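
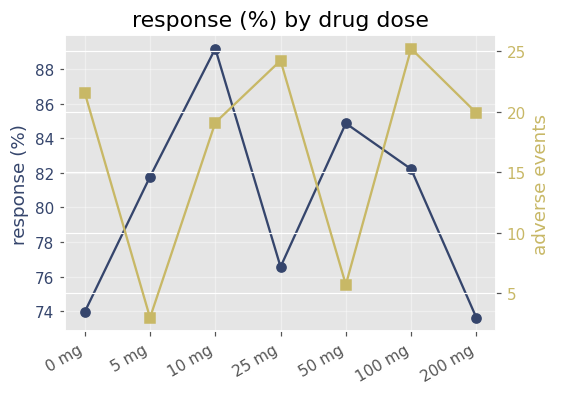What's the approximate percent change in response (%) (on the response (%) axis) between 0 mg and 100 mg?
0 mg ≈ 74, 100 mg ≈ 82; (82 − 74) / 74 ≈ +10.8%.

≈ +10.8%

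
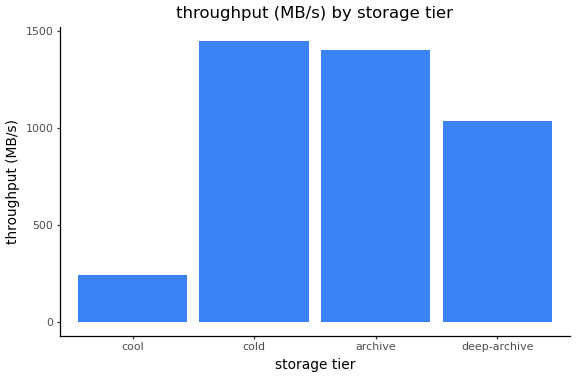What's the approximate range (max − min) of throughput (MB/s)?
≈ 1200

Max cold ≈ 1400, min cool ≈ 200; range ≈ 1200.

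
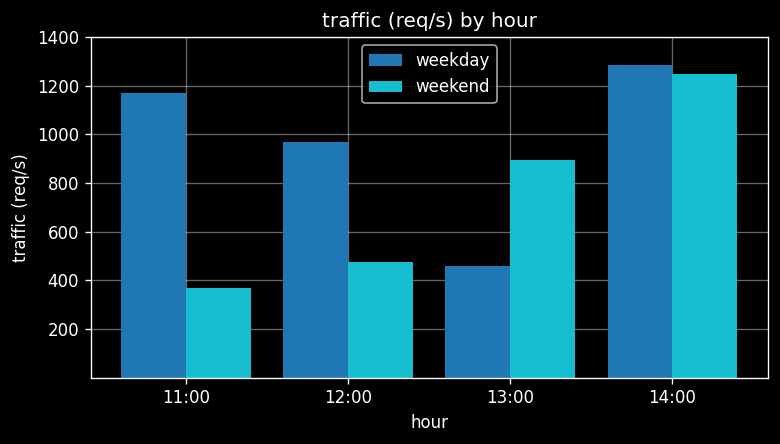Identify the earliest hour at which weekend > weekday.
12:00: weekend ≈ 400 vs weekday ≈ 1000 (not yet); 13:00: weekend ≈ 800 vs weekday ≈ 400 (first crossover).

13:00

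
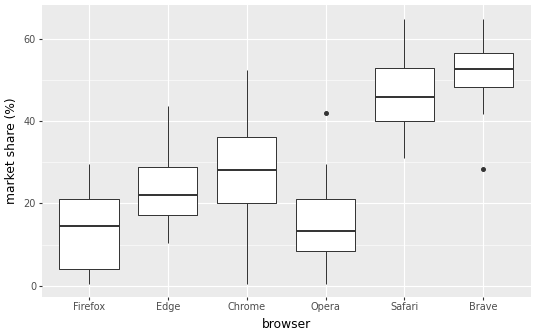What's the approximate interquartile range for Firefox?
≈ 15

Q3 ≈ 20, Q1 ≈ 5; IQR ≈ 15.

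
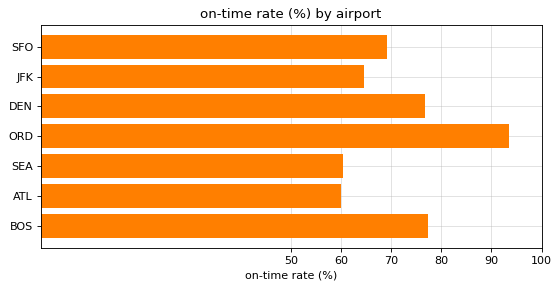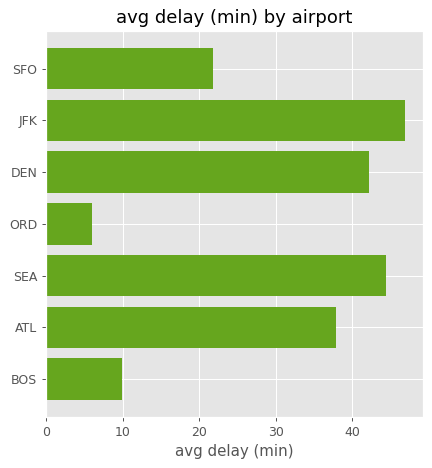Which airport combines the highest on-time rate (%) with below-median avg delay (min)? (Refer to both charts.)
ORD

Chart 2 median avg delay (min) ≈ 40; below-median airports: SFO, ORD, BOS. Among those, ORD has the highest on-time rate (%) (≈ 90).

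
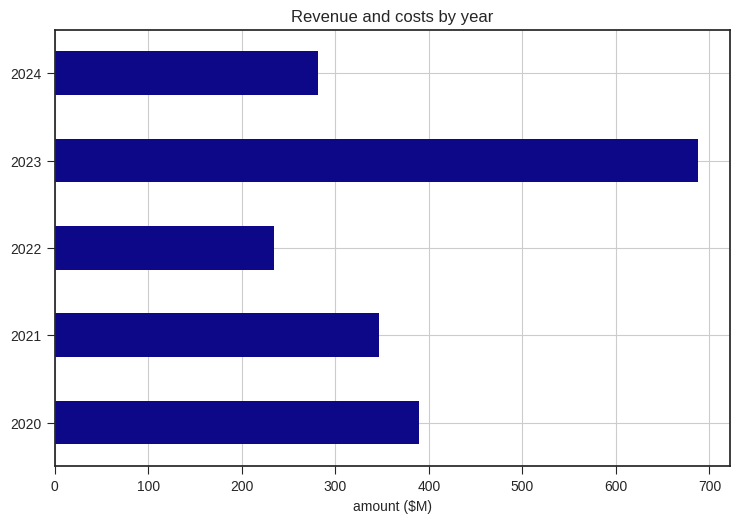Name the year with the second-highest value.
2020

Top 3: 2023 ≈ 700, 2020 ≈ 400, 2021 ≈ 300.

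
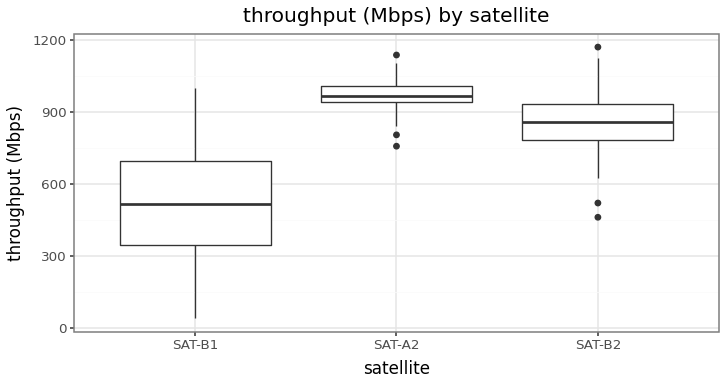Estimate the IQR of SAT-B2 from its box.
≈ 150

Q3 ≈ 950, Q1 ≈ 800; IQR ≈ 150.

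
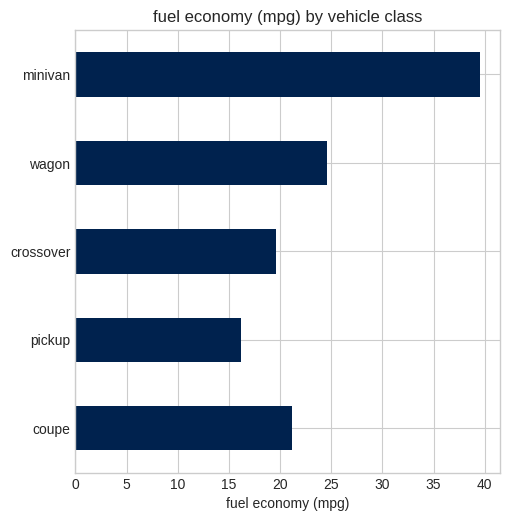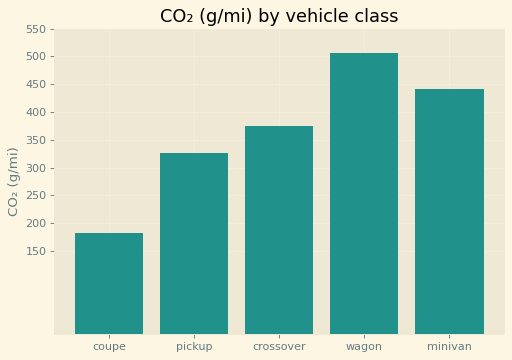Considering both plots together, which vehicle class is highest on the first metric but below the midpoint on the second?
Chart 2 median CO₂ (g/mi) ≈ 400; below-median vehicle classes: coupe, pickup. Among those, coupe has the highest fuel economy (mpg) (≈ 20).

coupe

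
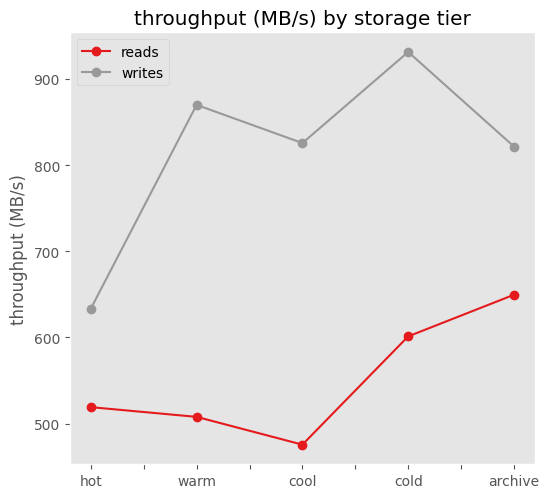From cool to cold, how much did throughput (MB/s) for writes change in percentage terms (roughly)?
≈ +11.8%

cool ≈ 850, cold ≈ 950; (950 − 850) / 850 ≈ +11.8%.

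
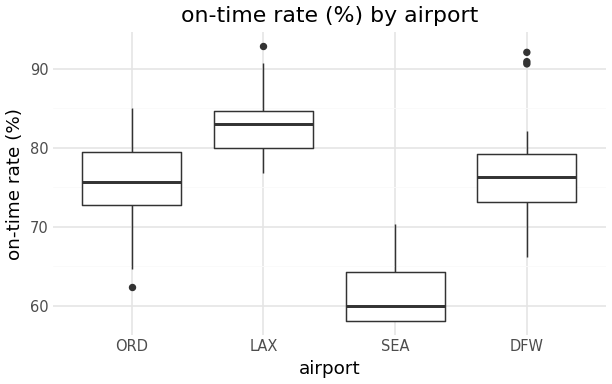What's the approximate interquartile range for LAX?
≈ 4

Q3 ≈ 84, Q1 ≈ 80; IQR ≈ 4.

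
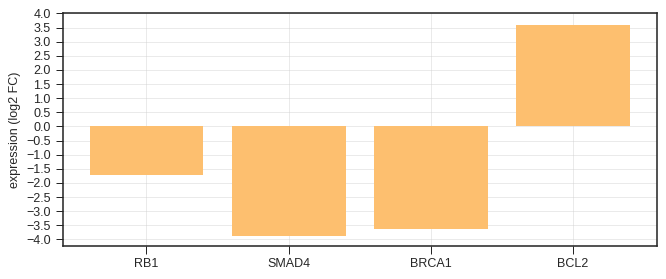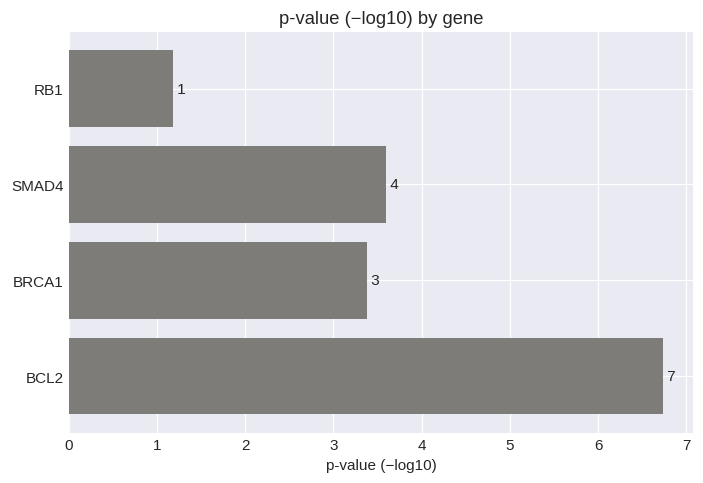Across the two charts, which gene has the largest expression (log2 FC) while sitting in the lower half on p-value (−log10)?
Chart 2 median p-value (−log10) ≈ 3; below-median genes: RB1, BRCA1. Among those, RB1 has the highest expression (log2 FC) (≈ -1.5).

RB1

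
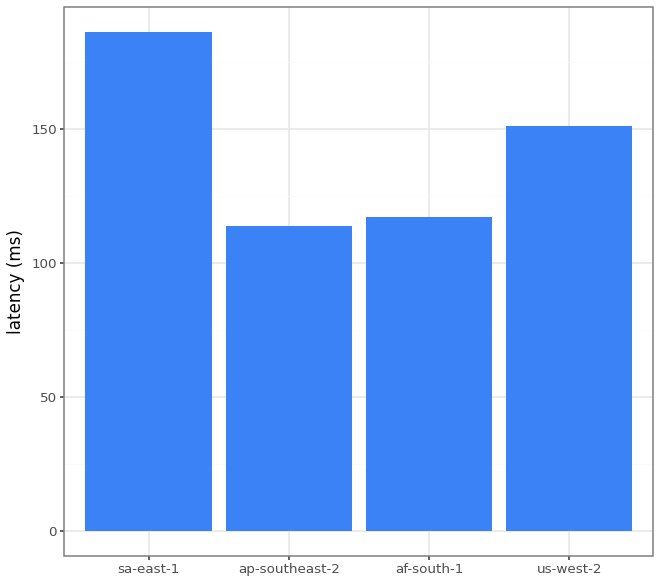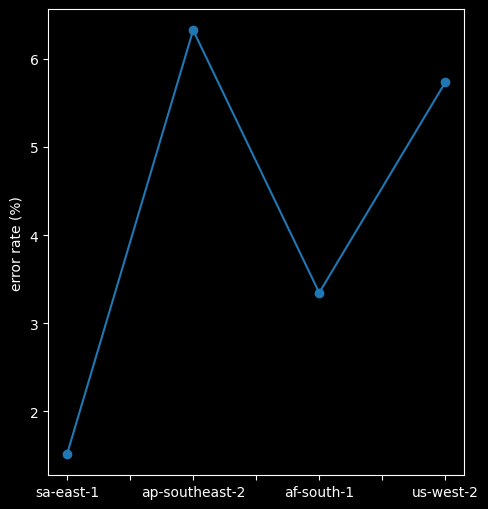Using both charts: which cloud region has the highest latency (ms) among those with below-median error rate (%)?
Chart 2 median error rate (%) ≈ 5; below-median cloud regions: sa-east-1, af-south-1. Among those, sa-east-1 has the highest latency (ms) (≈ 180).

sa-east-1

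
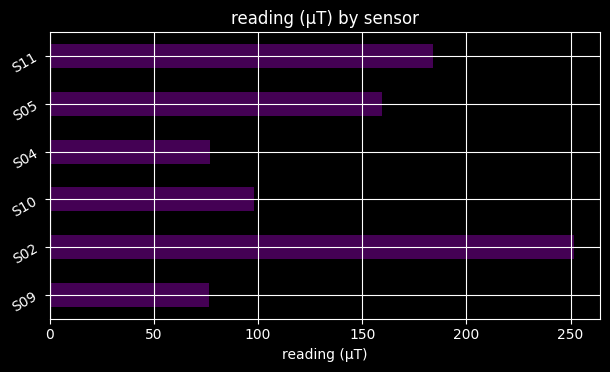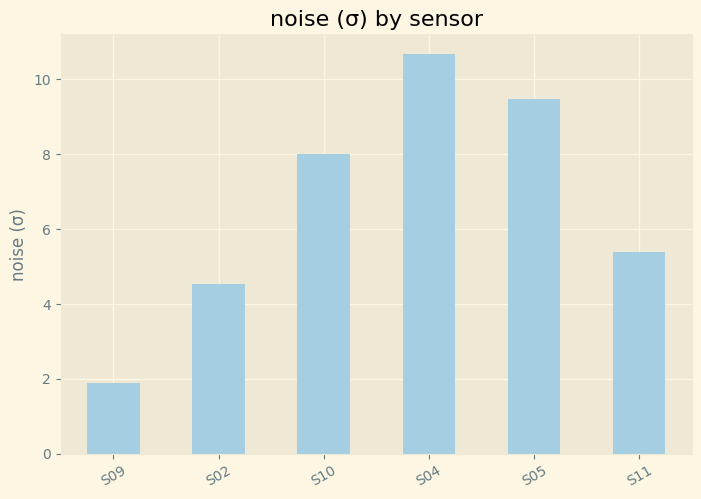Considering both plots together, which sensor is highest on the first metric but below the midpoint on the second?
S02

Chart 2 median noise (σ) ≈ 7; below-median sensors: S09, S02, S11. Among those, S02 has the highest reading (µT) (≈ 250).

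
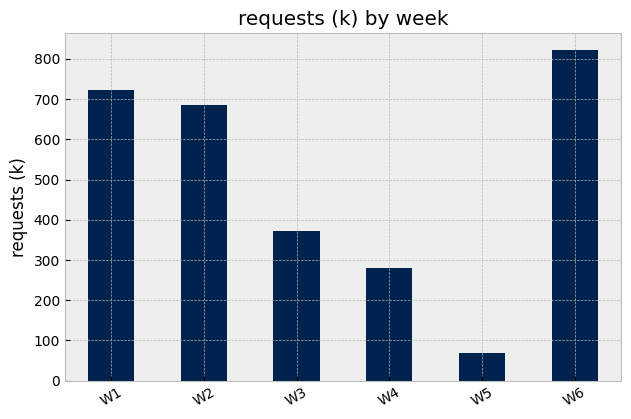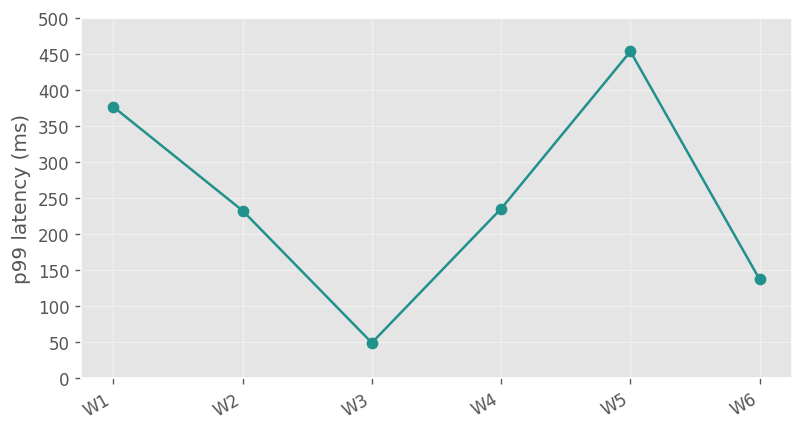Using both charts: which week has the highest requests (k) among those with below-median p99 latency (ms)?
W6

Chart 2 median p99 latency (ms) ≈ 250; below-median weeks: W2, W3, W6. Among those, W6 has the highest requests (k) (≈ 800).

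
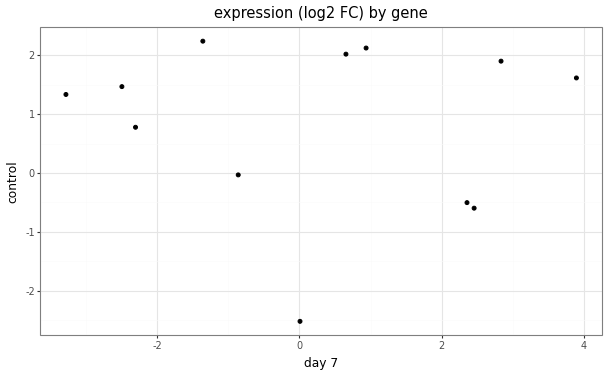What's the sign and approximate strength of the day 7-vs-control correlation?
no clear correlation

Points are roughly uncorrelated; weak (|r| ≈ 0.1).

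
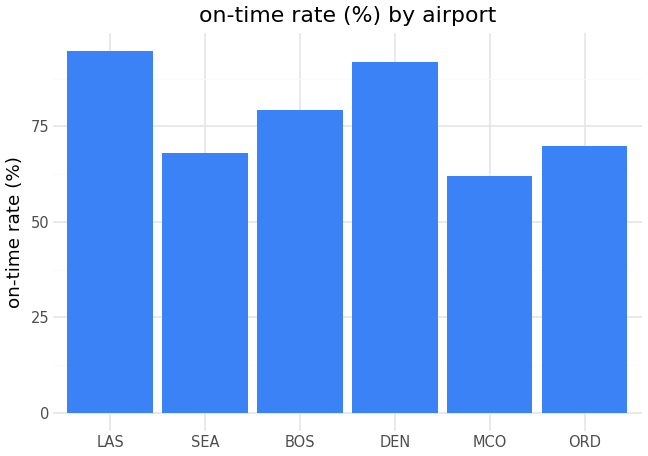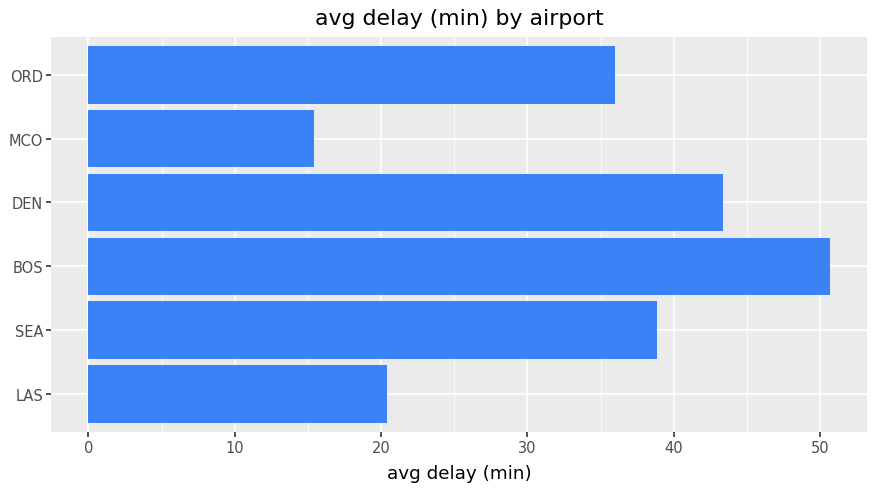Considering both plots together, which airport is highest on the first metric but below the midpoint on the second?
LAS

Chart 2 median avg delay (min) ≈ 35; below-median airports: LAS, MCO, ORD. Among those, LAS has the highest on-time rate (%) (≈ 90).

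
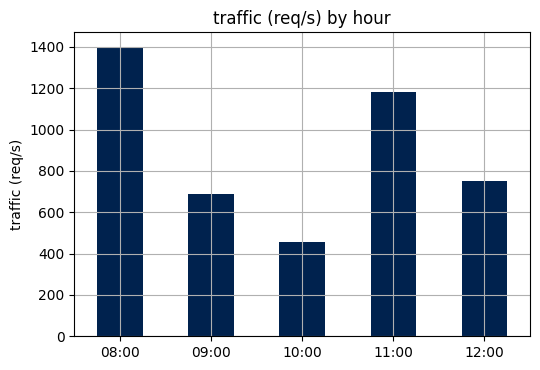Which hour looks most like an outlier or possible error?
08:00

08:00 ≈ 1400; the rest sit between ≈ 400 and ≈ 1200.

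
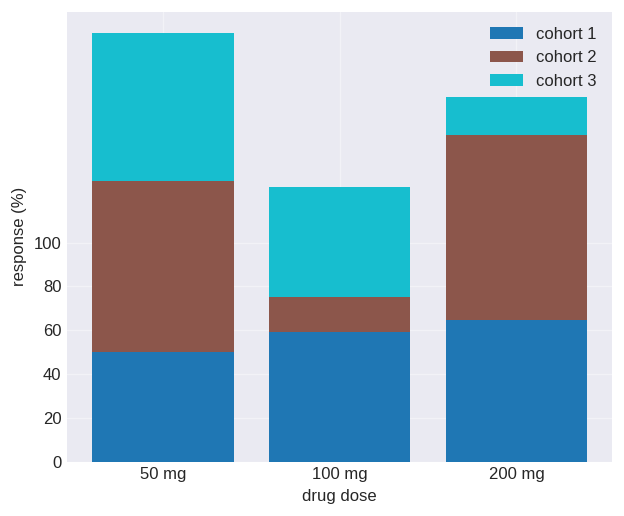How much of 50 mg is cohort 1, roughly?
cohort 1 top ≈ 40, bottom ≈ 0; segment ≈ 40.

≈ 40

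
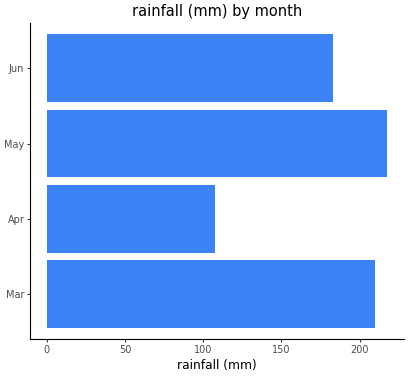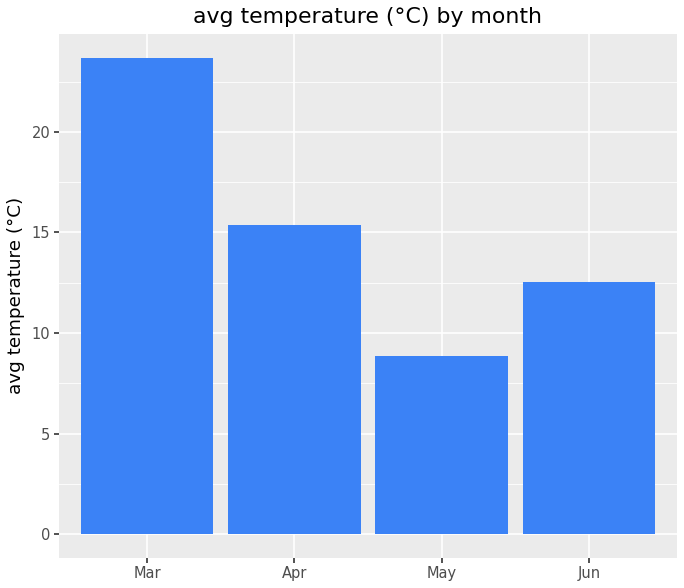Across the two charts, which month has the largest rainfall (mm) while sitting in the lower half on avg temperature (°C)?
May

Chart 2 median avg temperature (°C) ≈ 15; below-median months: May, Jun. Among those, May has the highest rainfall (mm) (≈ 220).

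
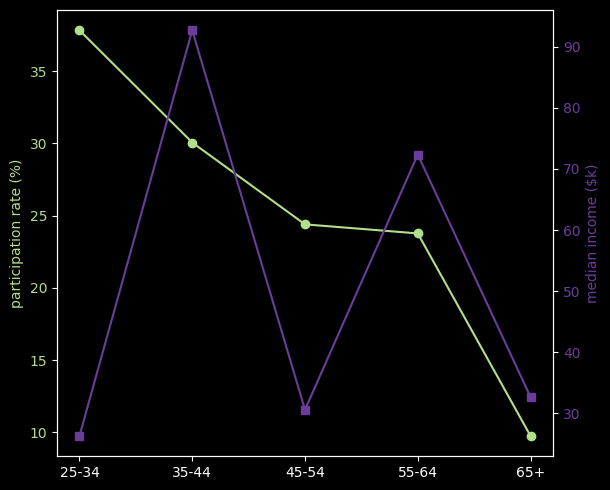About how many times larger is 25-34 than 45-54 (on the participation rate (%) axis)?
25-34 ≈ 40, 45-54 ≈ 25; 40/25 ≈ 1.6.

≈ 1.6×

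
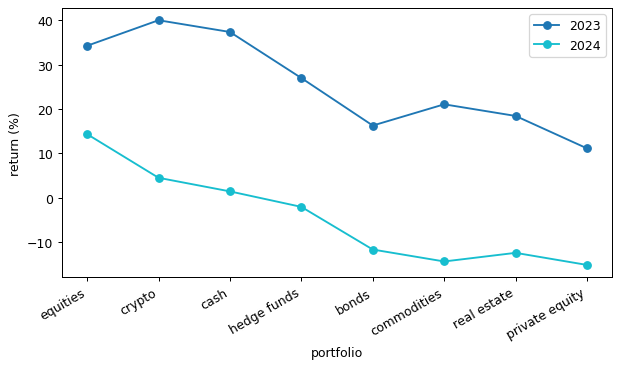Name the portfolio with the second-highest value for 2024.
crypto

Top 3 for 2024: equities ≈ 15, crypto ≈ 5, cash ≈ 0.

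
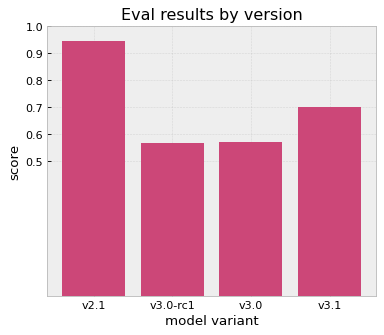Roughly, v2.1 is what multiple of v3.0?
≈ 1.5×

v2.1 ≈ 0.9, v3.0 ≈ 0.6; 0.9/0.6 ≈ 1.5.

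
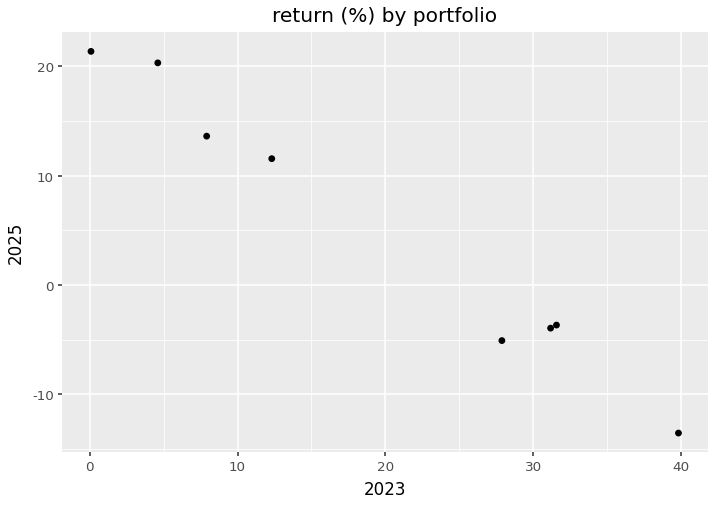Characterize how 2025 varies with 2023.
negative, strong

Points are negatively correlated; strong (|r| ≈ 1.0).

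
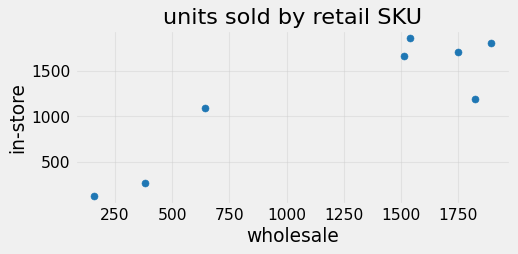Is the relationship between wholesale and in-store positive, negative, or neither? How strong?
Points are positively correlated; strong (|r| ≈ 0.9).

positive, strong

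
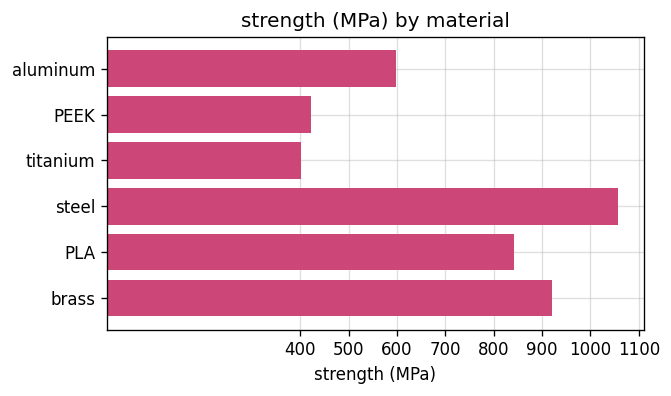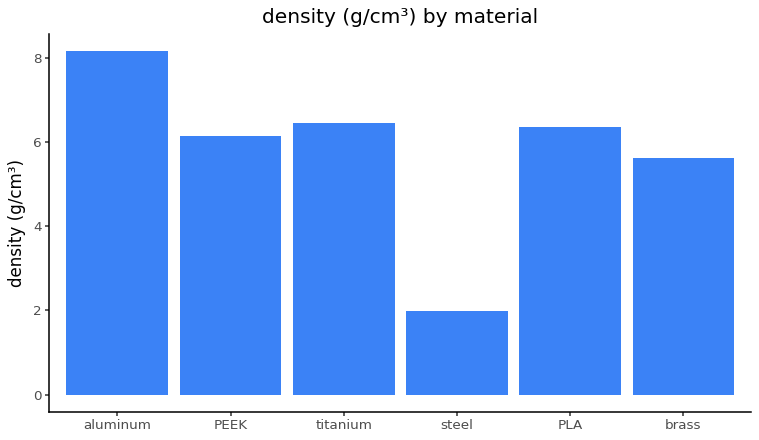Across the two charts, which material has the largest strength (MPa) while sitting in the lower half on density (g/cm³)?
steel

Chart 2 median density (g/cm³) ≈ 6; below-median materials: PEEK, steel, brass. Among those, steel has the highest strength (MPa) (≈ 1100).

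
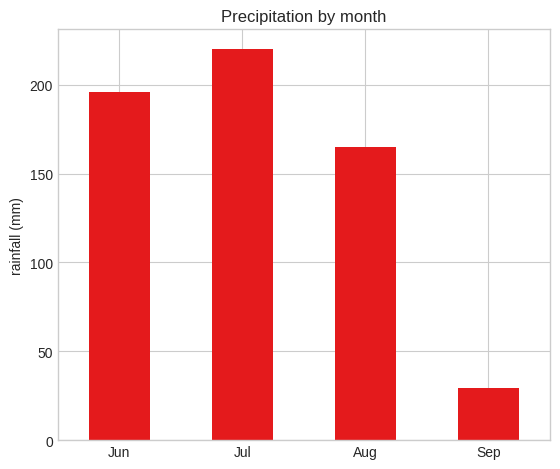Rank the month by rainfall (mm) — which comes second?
Top 3: Jul ≈ 220, Jun ≈ 200, Aug ≈ 160.

Jun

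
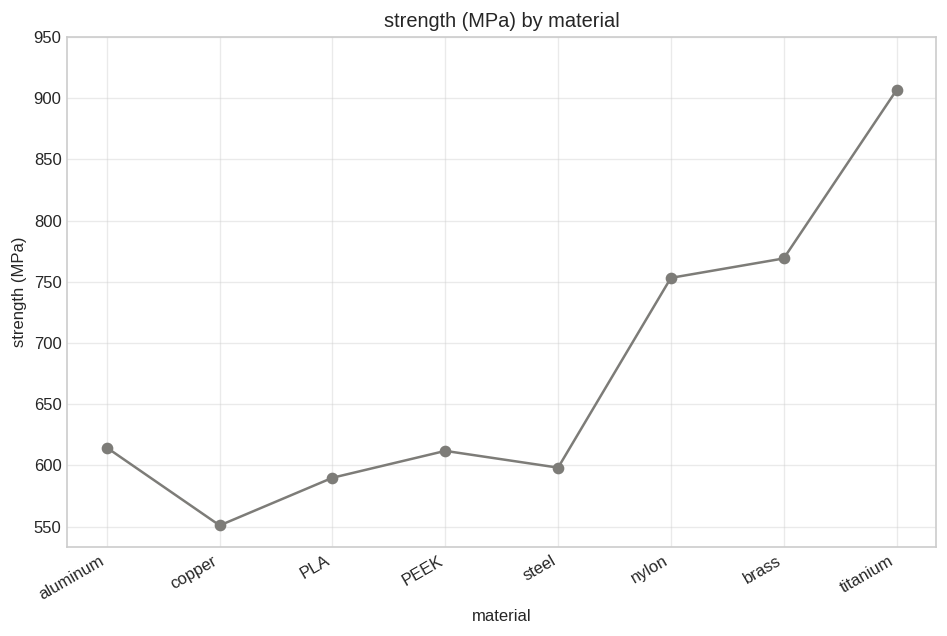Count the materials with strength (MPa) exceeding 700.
3

Above 700: nylon, brass, titanium.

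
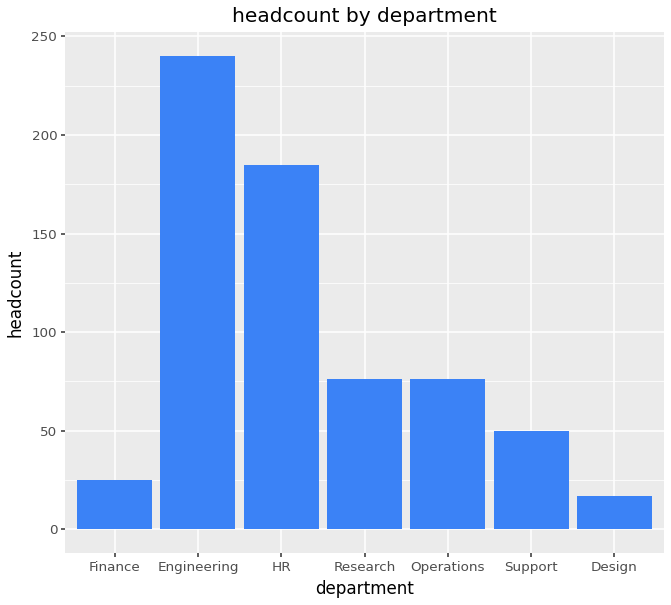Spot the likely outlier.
Engineering

Engineering ≈ 240; the rest sit between ≈ 20 and ≈ 180.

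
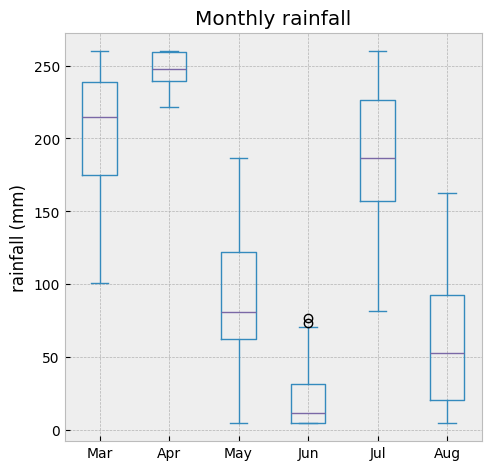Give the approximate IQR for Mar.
Q3 ≈ 240, Q1 ≈ 180; IQR ≈ 60.

≈ 60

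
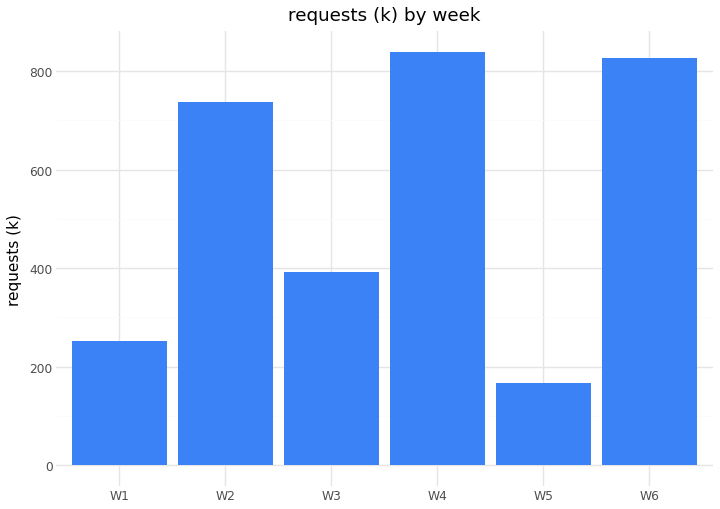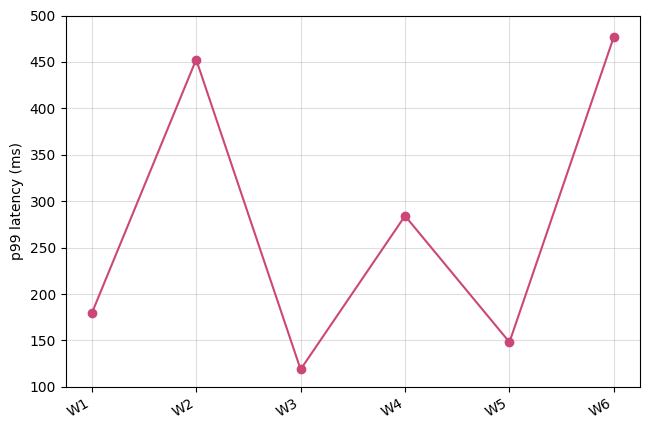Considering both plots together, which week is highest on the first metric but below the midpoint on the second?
W3

Chart 2 median p99 latency (ms) ≈ 250; below-median weeks: W1, W3, W5. Among those, W3 has the highest requests (k) (≈ 400).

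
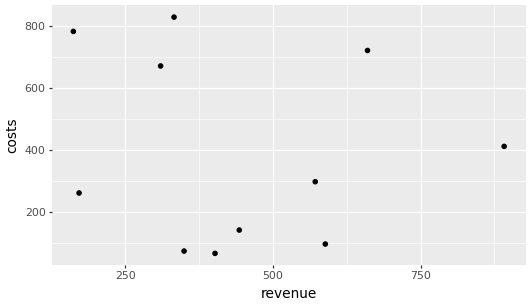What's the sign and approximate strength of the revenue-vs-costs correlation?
Points are roughly uncorrelated; weak (|r| ≈ 0.1).

no clear correlation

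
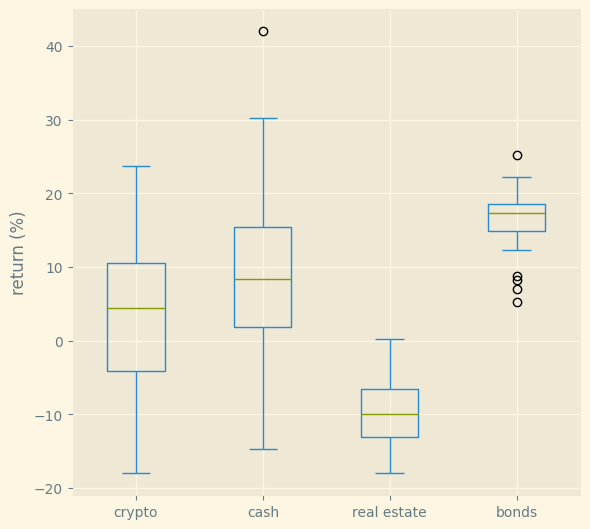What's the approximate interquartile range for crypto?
≈ 15

Q3 ≈ 10, Q1 ≈ -5; IQR ≈ 15.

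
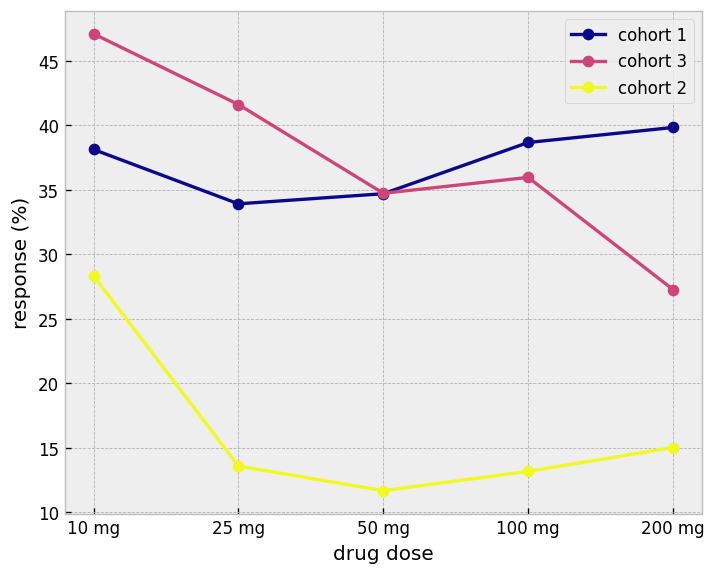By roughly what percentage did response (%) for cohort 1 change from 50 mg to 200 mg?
≈ +14.3%

50 mg ≈ 35, 200 mg ≈ 40; (40 − 35) / 35 ≈ +14.3%.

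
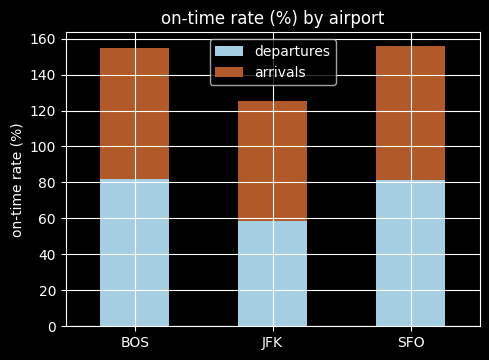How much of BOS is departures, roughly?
≈ 80

departures top ≈ 80, bottom ≈ 0; segment ≈ 80.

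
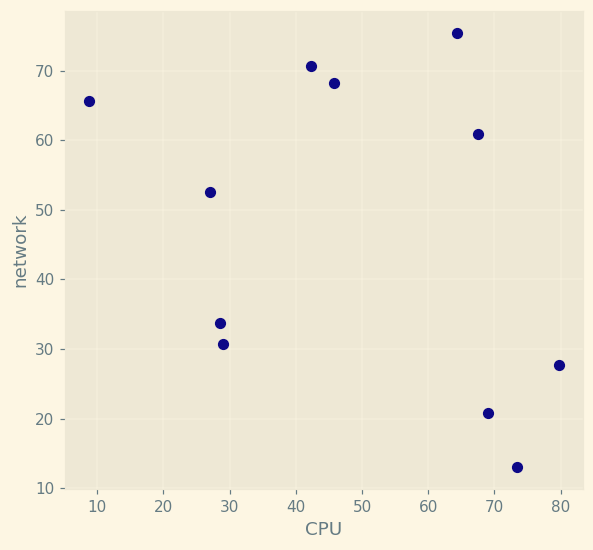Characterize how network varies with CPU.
negative, weak

Points are negatively correlated; weak (|r| ≈ 0.3).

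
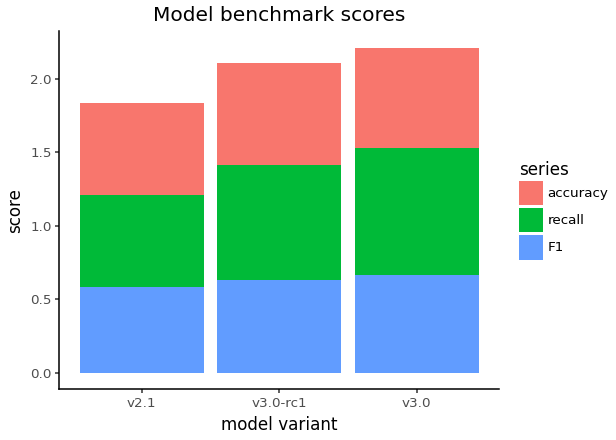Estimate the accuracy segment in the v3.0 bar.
≈ 0.6

accuracy top ≈ 2.2, bottom ≈ 1.6; segment ≈ 0.6.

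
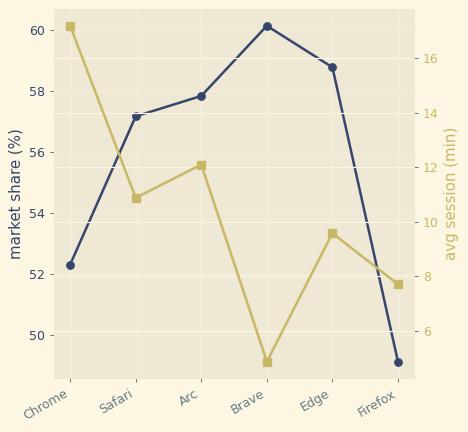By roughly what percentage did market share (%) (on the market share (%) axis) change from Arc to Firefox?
Arc ≈ 58, Firefox ≈ 49; (49 − 58) / 58 ≈ -15.5%.

≈ -15.5%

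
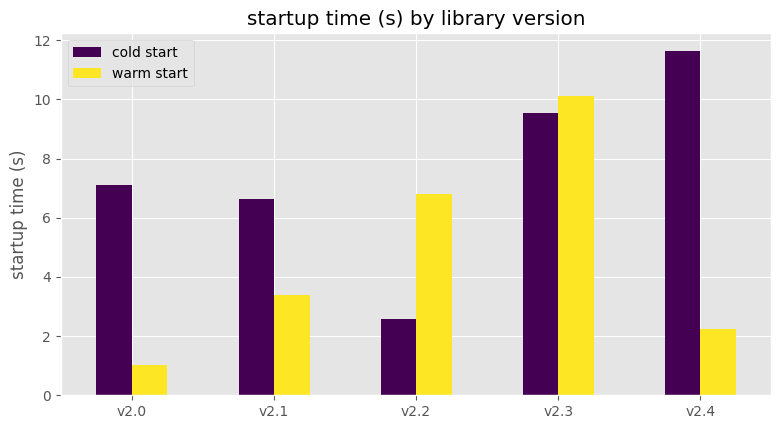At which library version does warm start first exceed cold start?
v2.1: warm start ≈ 3 vs cold start ≈ 7 (not yet); v2.2: warm start ≈ 7 vs cold start ≈ 3 (first crossover).

v2.2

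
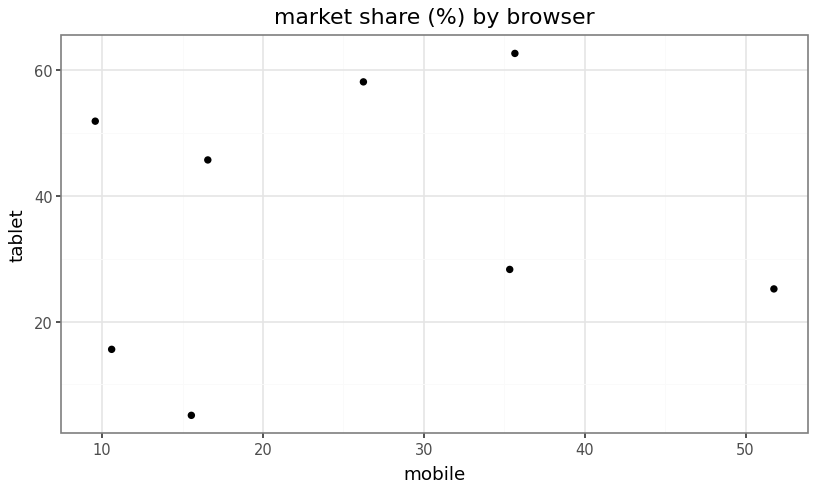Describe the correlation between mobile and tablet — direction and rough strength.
Points are roughly uncorrelated; weak (|r| ≈ 0.1).

no clear correlation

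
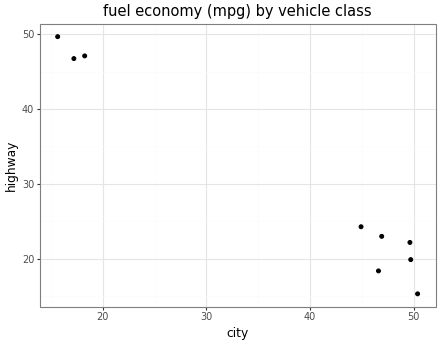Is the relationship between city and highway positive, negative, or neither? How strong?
Points are negatively correlated; strong (|r| ≈ 1.0).

negative, strong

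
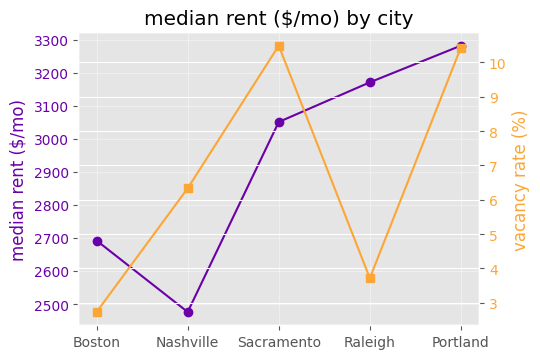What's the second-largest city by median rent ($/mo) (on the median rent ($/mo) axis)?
Top 3 (on the median rent ($/mo) axis): Portland ≈ 3300, Raleigh ≈ 3200, Sacramento ≈ 3100.

Raleigh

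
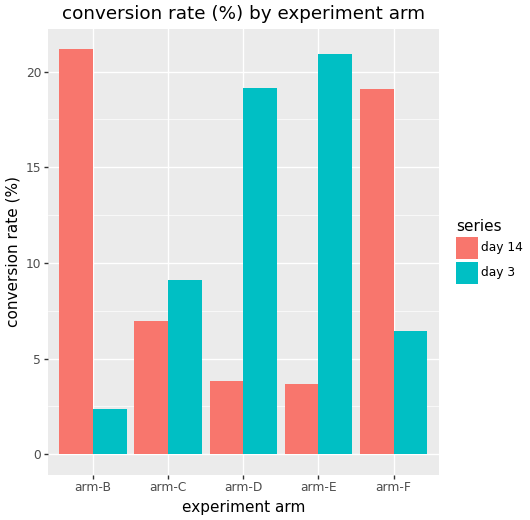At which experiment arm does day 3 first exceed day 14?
arm-C

arm-B: day 3 ≈ 2 vs day 14 ≈ 22 (not yet); arm-C: day 3 ≈ 10 vs day 14 ≈ 6 (first crossover).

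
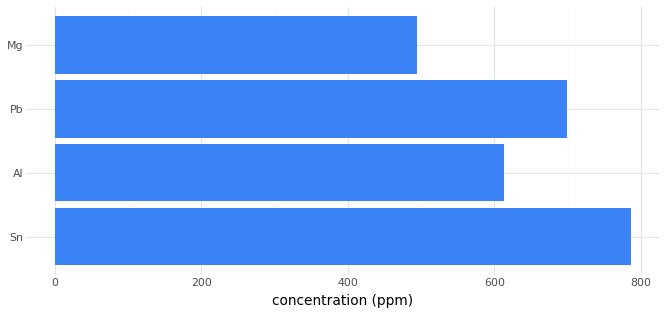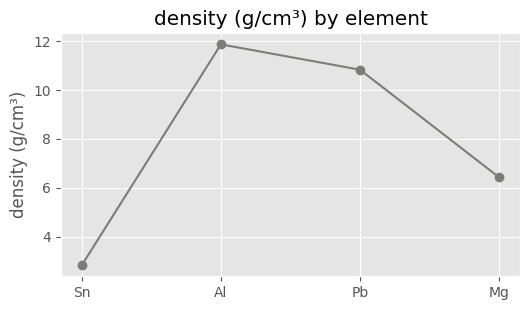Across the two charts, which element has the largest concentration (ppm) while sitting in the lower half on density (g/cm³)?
Chart 2 median density (g/cm³) ≈ 8; below-median elements: Sn, Mg. Among those, Sn has the highest concentration (ppm) (≈ 800).

Sn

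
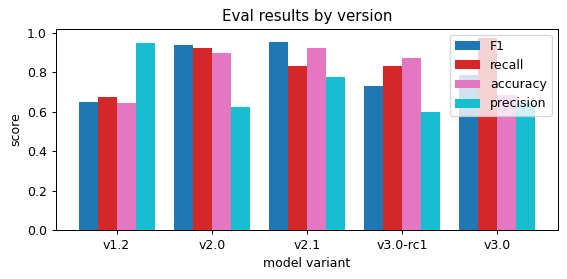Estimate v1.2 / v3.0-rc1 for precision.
v1.2 ≈ 0.9, v3.0-rc1 ≈ 0.6; 0.9/0.6 ≈ 1.5.

≈ 1.5×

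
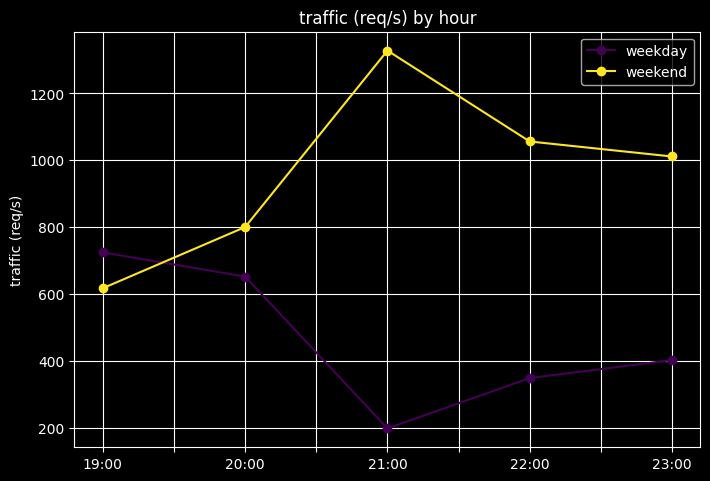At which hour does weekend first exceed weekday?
20:00

19:00: weekend ≈ 600 vs weekday ≈ 700 (not yet); 20:00: weekend ≈ 800 vs weekday ≈ 700 (first crossover).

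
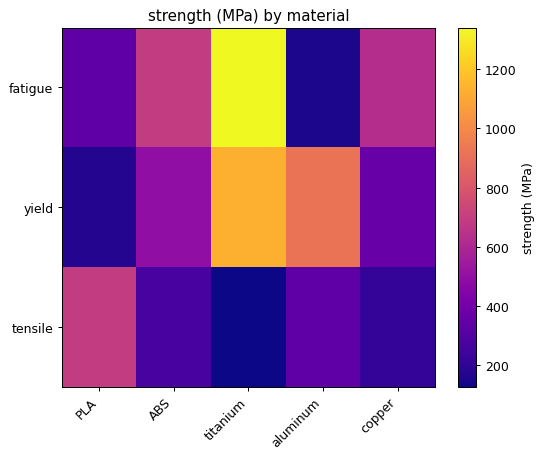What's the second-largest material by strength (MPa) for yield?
aluminum

Top 3 for yield: titanium ≈ 1200, aluminum ≈ 1000, ABS ≈ 400.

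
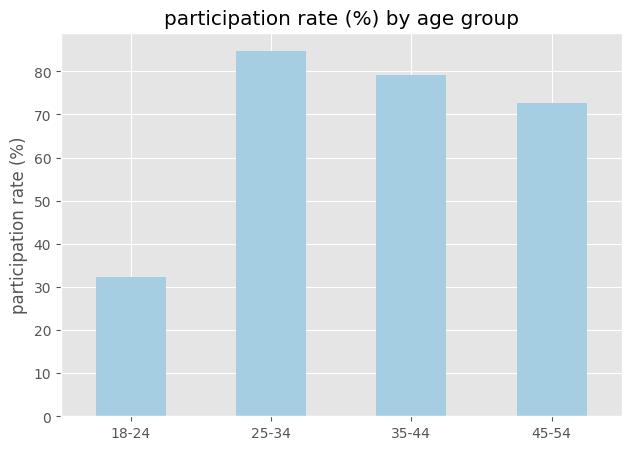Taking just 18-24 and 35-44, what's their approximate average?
(30 + 80) / 2 ≈ 55.

≈ 55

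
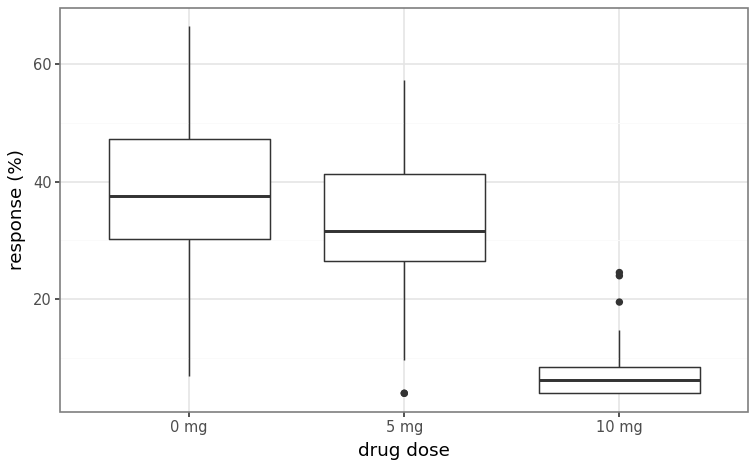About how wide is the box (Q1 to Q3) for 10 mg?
≈ 5

Q3 ≈ 10, Q1 ≈ 5; IQR ≈ 5.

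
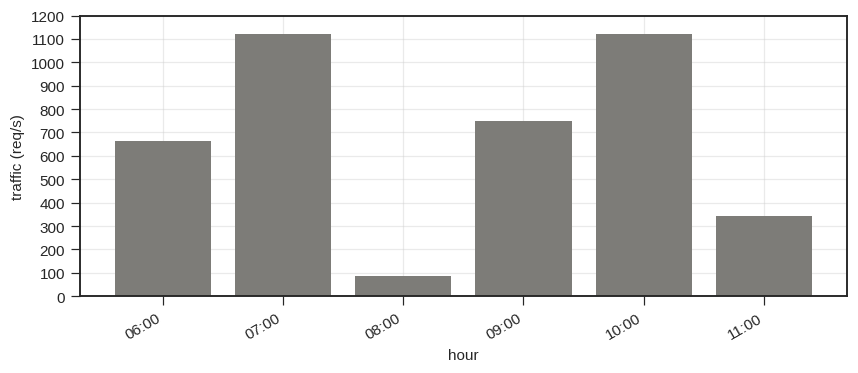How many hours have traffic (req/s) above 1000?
Above 1000: 07:00, 10:00.

2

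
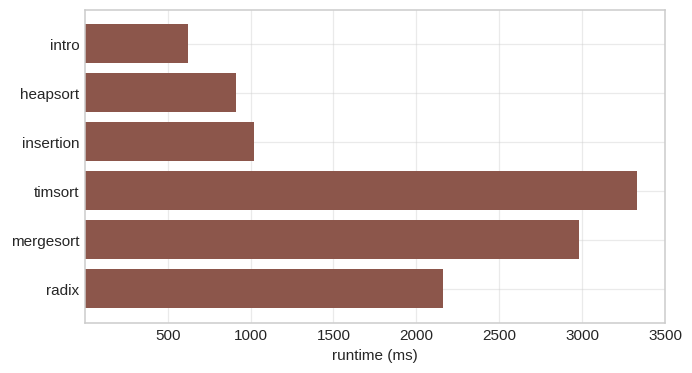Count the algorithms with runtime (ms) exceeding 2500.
2

Above 2500: timsort, mergesort.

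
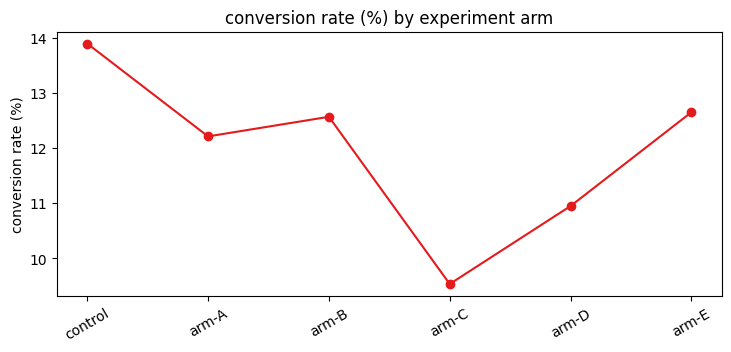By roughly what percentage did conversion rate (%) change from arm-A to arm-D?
arm-A ≈ 12.0, arm-D ≈ 11.0; (11.0 − 12.0) / 12.0 ≈ -8.3%.

≈ -8.3%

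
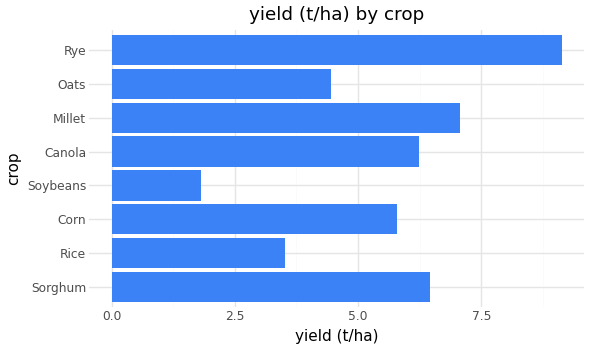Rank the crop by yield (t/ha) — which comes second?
Millet

Top 3: Rye ≈ 9, Millet ≈ 7, Sorghum ≈ 6.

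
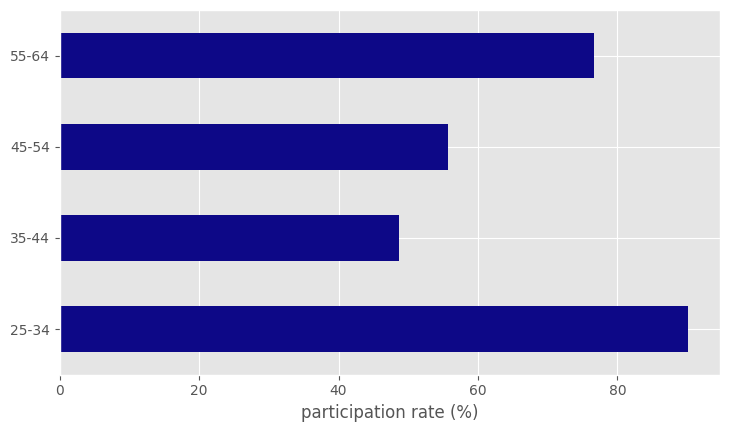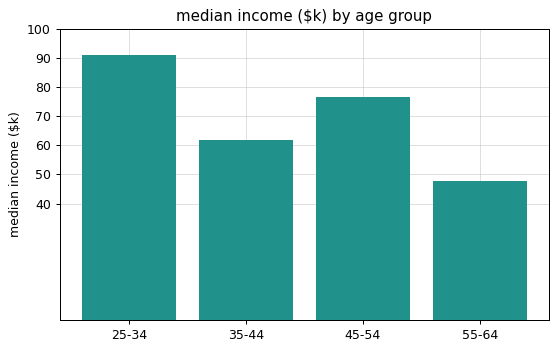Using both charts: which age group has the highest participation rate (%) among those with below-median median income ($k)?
Chart 2 median median income ($k) ≈ 70; below-median age groups: 35-44, 55-64. Among those, 55-64 has the highest participation rate (%) (≈ 80).

55-64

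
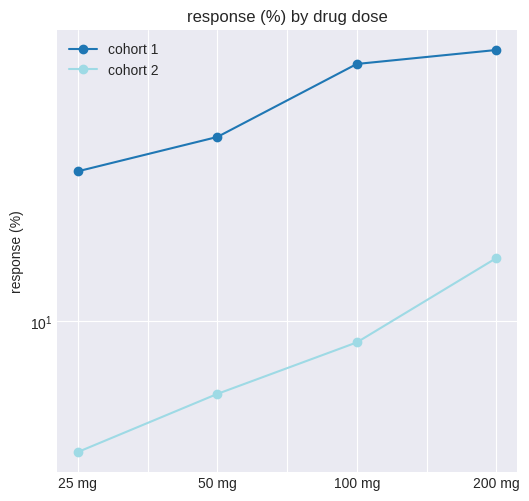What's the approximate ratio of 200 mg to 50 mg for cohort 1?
≈ 1.67×

200 mg ≈ 50, 50 mg ≈ 30; 50/30 ≈ 1.67.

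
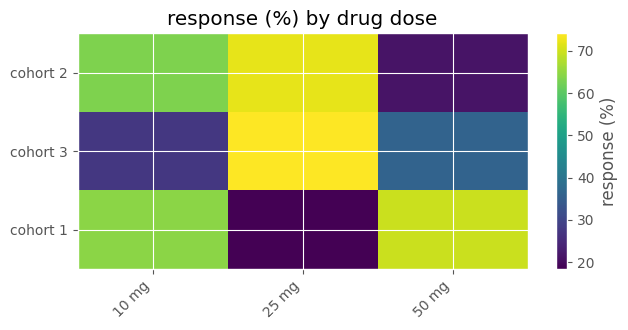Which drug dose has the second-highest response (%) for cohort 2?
10 mg

Top 3 for cohort 2: 25 mg ≈ 70, 10 mg ≈ 65, 50 mg ≈ 20.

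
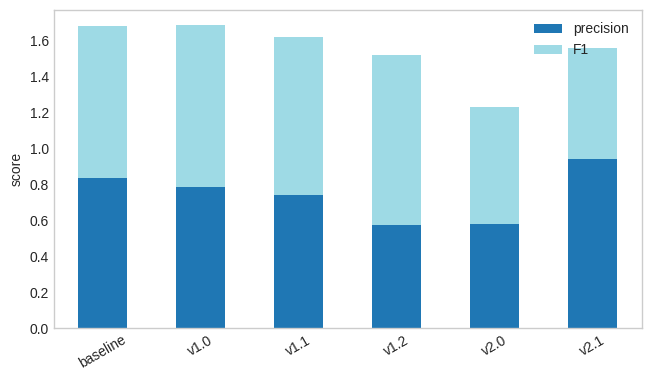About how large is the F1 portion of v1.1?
F1 top ≈ 1.6, bottom ≈ 0.8; segment ≈ 0.8.

≈ 0.8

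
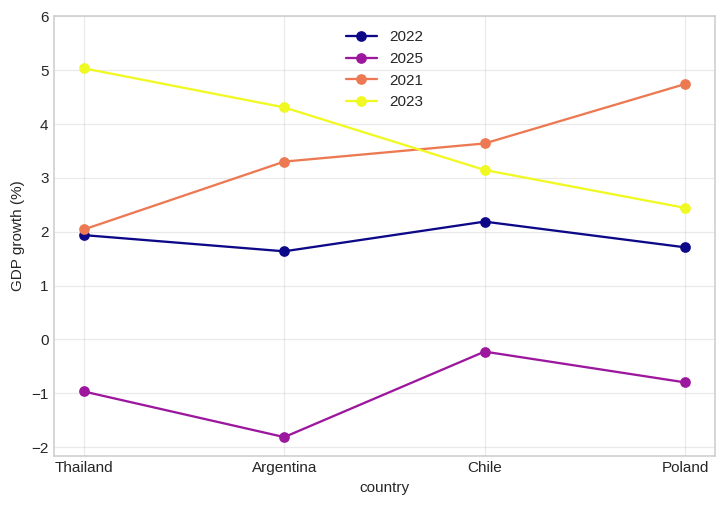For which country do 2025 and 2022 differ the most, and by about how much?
Argentina: 2025 ≈ -2, 2022 ≈ 2 → gap ≈ 4. Next-largest (Thailand) is only ≈ 3.

Argentina, ≈ 4 %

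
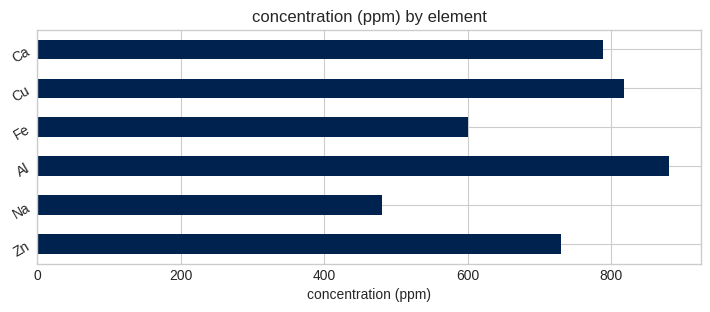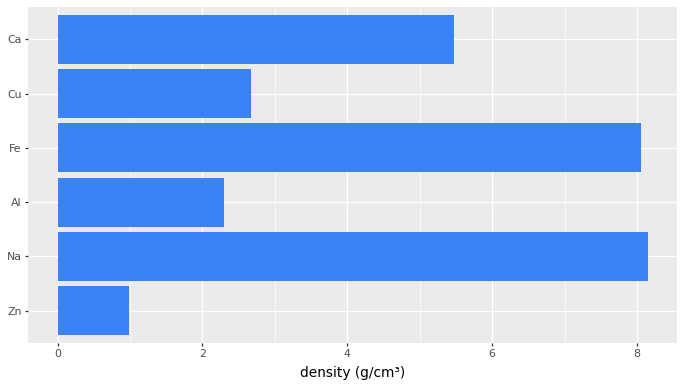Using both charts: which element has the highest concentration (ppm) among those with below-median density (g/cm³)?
Al

Chart 2 median density (g/cm³) ≈ 4; below-median elements: Zn, Al, Cu. Among those, Al has the highest concentration (ppm) (≈ 900).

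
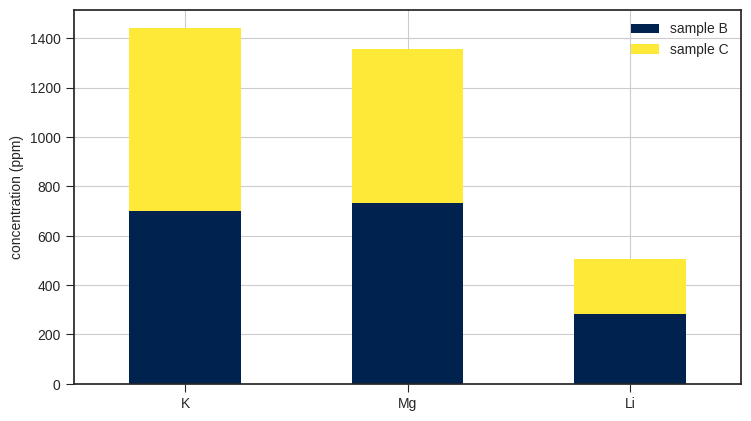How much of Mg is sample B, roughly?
≈ 800

sample B top ≈ 800, bottom ≈ 0; segment ≈ 800.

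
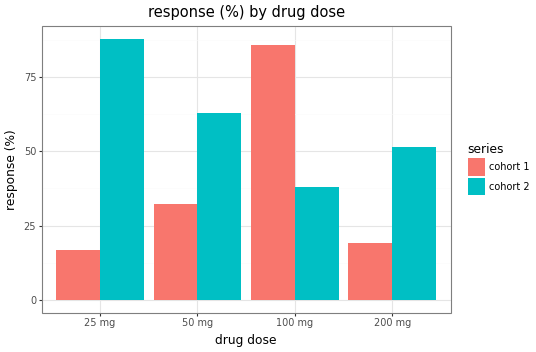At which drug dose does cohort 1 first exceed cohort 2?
100 mg

50 mg: cohort 1 ≈ 30 vs cohort 2 ≈ 60 (not yet); 100 mg: cohort 1 ≈ 90 vs cohort 2 ≈ 40 (first crossover).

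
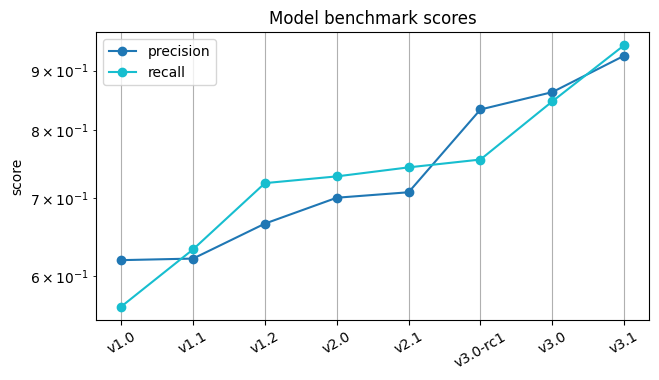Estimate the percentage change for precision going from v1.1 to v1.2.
≈ +8.3%

v1.1 ≈ 0.60, v1.2 ≈ 0.65; (0.65 − 0.60) / 0.60 ≈ +8.3%.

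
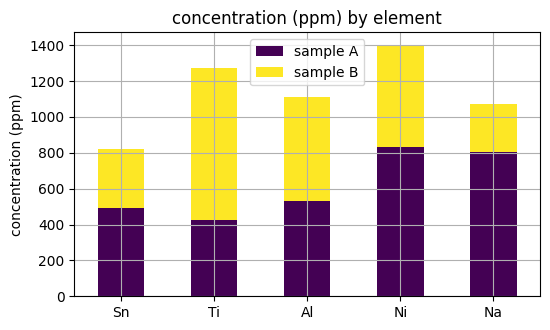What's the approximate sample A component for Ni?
sample A top ≈ 800, bottom ≈ 0; segment ≈ 800.

≈ 800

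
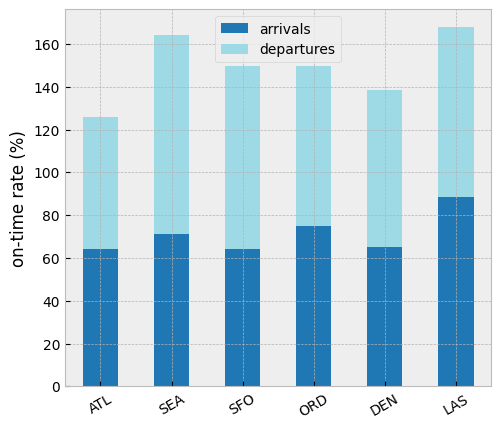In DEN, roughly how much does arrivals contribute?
arrivals top ≈ 60, bottom ≈ 0; segment ≈ 60.

≈ 60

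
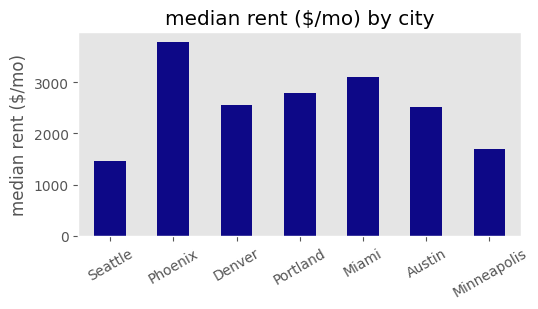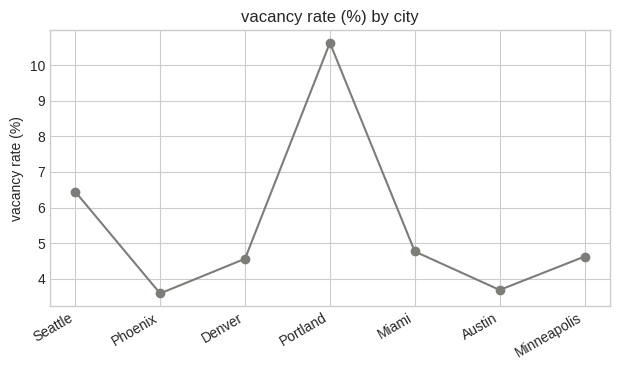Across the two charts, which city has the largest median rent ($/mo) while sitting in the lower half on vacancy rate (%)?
Phoenix

Chart 2 median vacancy rate (%) ≈ 5; below-median cities: Phoenix, Denver, Austin. Among those, Phoenix has the highest median rent ($/mo) (≈ 4000).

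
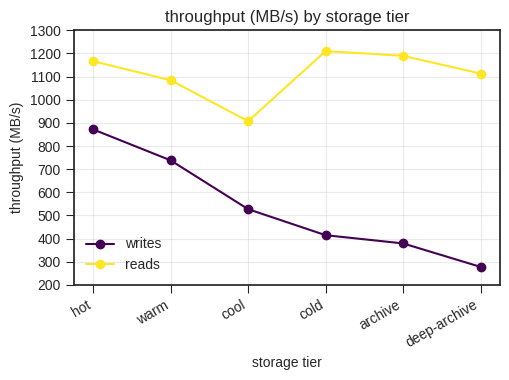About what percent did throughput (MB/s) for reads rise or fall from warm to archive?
≈ +9.1%

warm ≈ 1100, archive ≈ 1200; (1200 − 1100) / 1100 ≈ +9.1%.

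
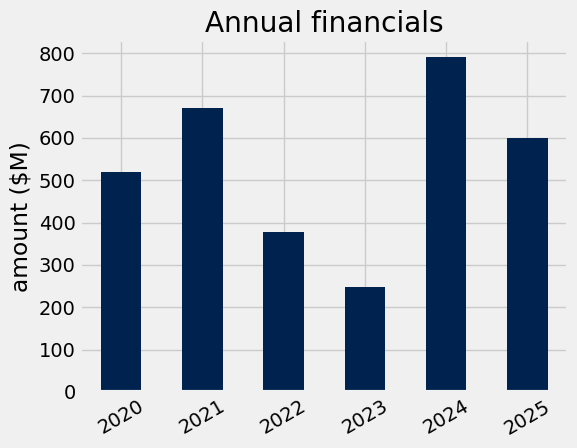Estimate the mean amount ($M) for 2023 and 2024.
(200 + 800) / 2 ≈ 500.

≈ 500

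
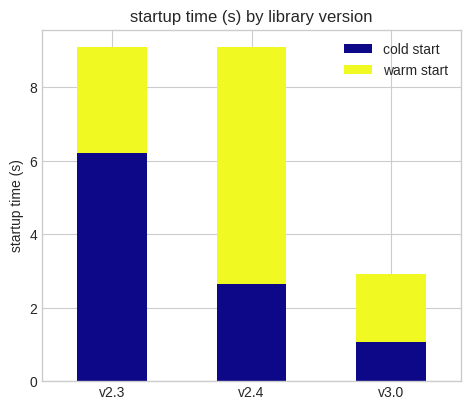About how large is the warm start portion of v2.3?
≈ 3

warm start top ≈ 9, bottom ≈ 6; segment ≈ 3.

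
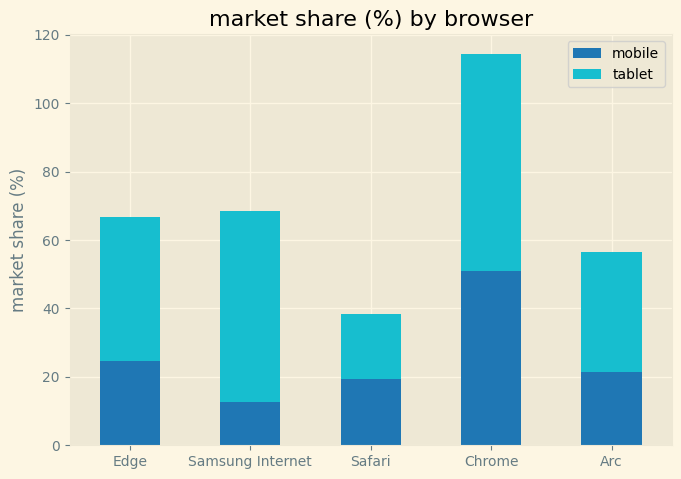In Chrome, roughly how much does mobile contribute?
≈ 50

mobile top ≈ 50, bottom ≈ 0; segment ≈ 50.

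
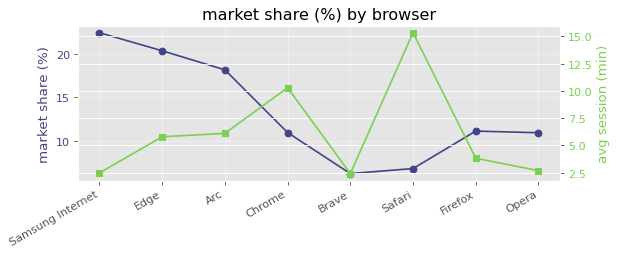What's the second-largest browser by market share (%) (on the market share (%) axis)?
Edge

Top 3 (on the market share (%) axis): Samsung Internet ≈ 22, Edge ≈ 20, Arc ≈ 18.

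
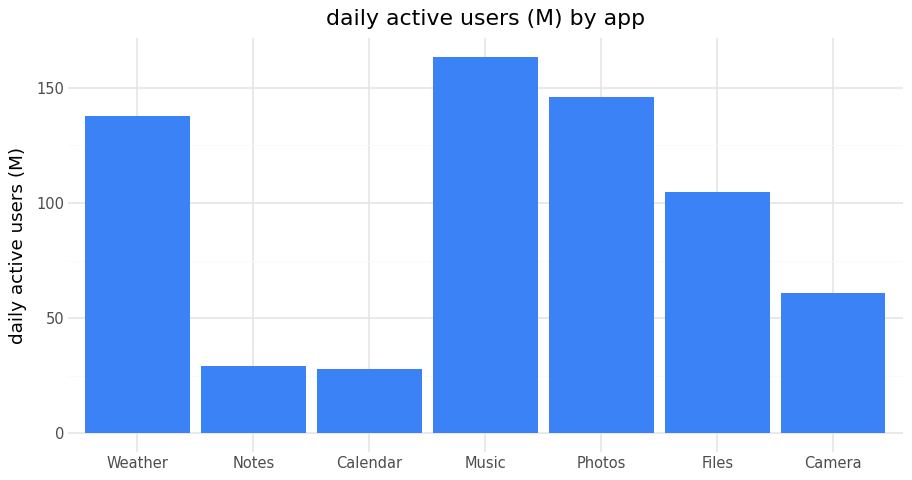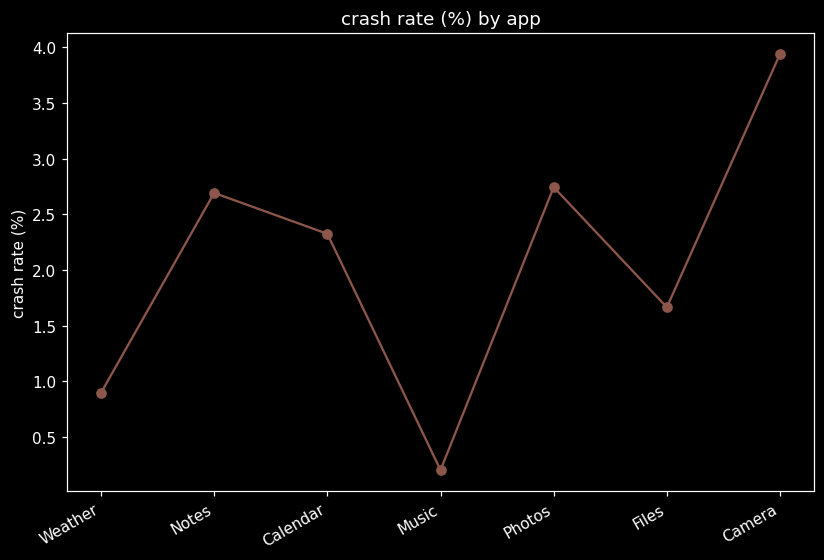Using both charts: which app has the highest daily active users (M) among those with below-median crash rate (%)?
Chart 2 median crash rate (%) ≈ 2.5; below-median apps: Weather, Music, Files. Among those, Music has the highest daily active users (M) (≈ 160).

Music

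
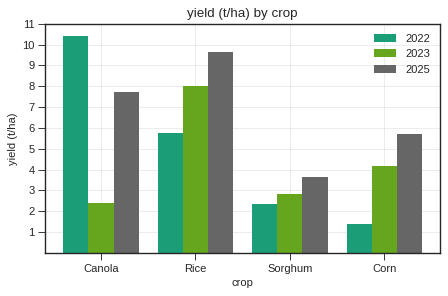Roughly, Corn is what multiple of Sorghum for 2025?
Corn ≈ 6, Sorghum ≈ 4; 6/4 ≈ 1.5.

≈ 1.5×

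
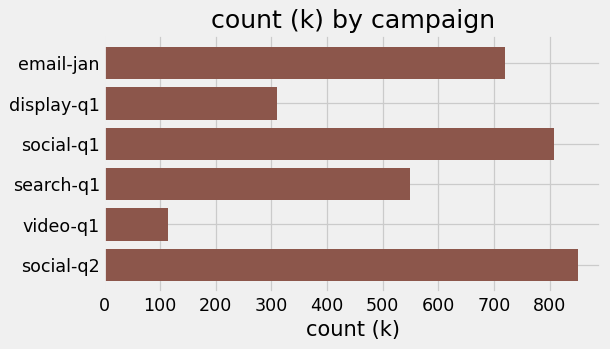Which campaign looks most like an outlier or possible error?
video-q1

video-q1 ≈ 100; the rest sit between ≈ 300 and ≈ 800.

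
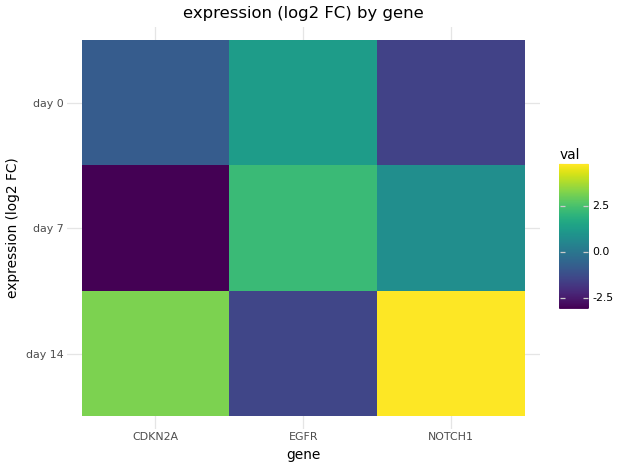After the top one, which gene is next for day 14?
Top 3 for day 14: NOTCH1 ≈ 5, CDKN2A ≈ 3, EGFR ≈ -1.

CDKN2A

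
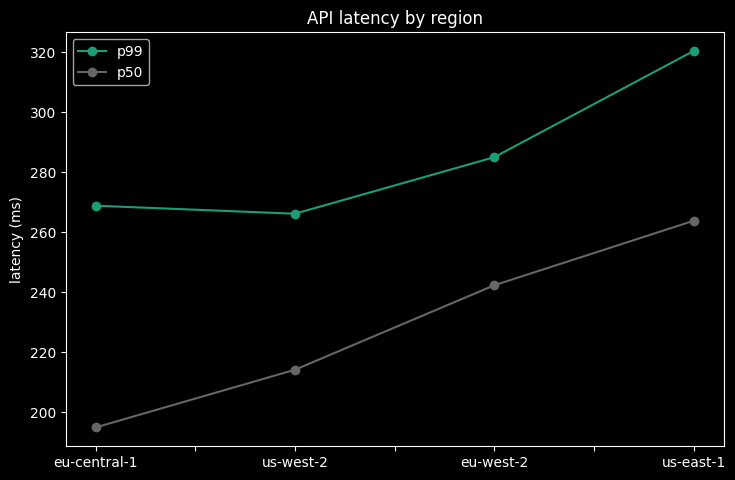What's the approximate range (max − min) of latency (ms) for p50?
≈ 60

Max us-east-1 ≈ 260, min eu-central-1 ≈ 200; range ≈ 60.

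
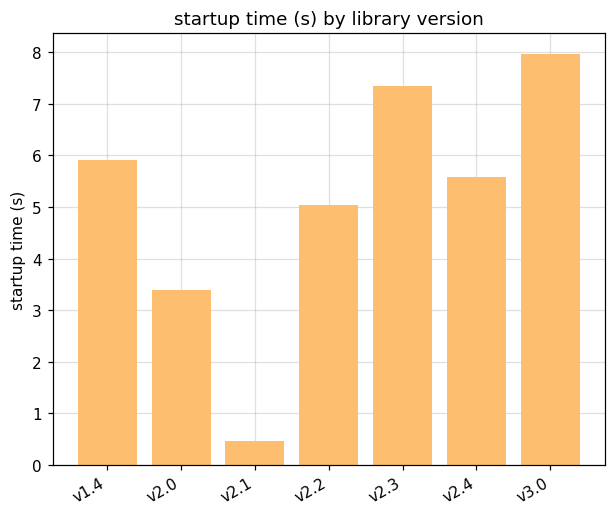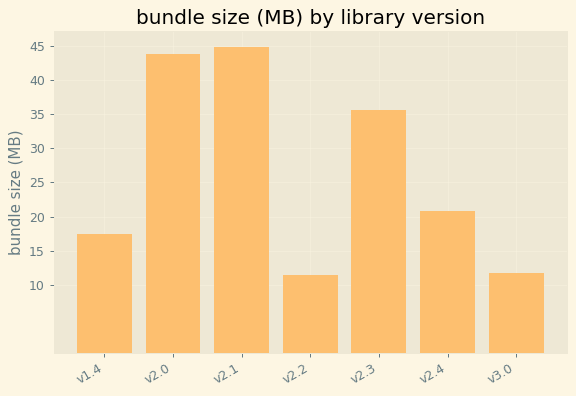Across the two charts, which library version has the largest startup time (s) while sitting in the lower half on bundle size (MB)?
v3.0

Chart 2 median bundle size (MB) ≈ 20; below-median library versions: v1.4, v2.2, v3.0. Among those, v3.0 has the highest startup time (s) (≈ 8).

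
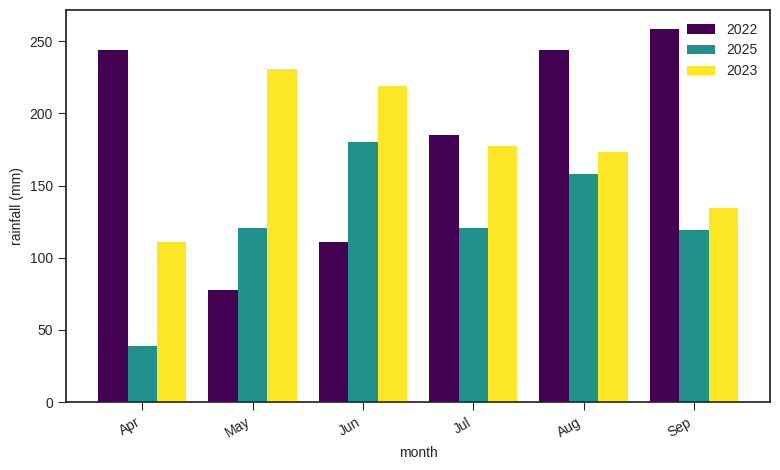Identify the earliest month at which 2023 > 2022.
Apr: 2023 ≈ 100 vs 2022 ≈ 250 (not yet); May: 2023 ≈ 225 vs 2022 ≈ 75 (first crossover).

May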